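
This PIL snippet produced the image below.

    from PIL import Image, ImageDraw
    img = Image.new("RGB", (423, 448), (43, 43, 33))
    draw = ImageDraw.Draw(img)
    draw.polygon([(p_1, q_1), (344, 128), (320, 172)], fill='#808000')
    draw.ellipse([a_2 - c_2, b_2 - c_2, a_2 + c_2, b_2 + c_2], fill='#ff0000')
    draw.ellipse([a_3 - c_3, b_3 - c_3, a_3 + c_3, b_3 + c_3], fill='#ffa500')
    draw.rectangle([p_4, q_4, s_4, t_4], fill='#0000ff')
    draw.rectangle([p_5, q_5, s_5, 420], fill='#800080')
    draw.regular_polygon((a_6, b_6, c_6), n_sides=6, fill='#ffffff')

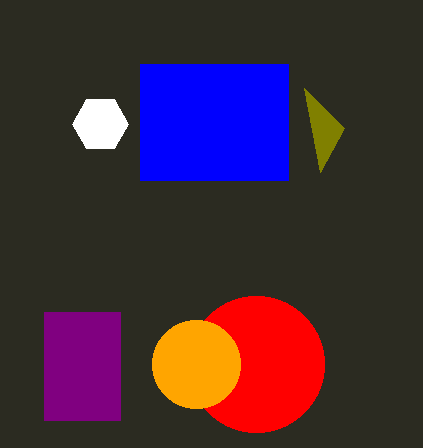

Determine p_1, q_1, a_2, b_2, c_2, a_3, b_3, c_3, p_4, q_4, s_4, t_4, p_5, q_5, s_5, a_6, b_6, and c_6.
p_1 = 304, q_1 = 88, a_2 = 256, b_2 = 364, c_2 = 68, a_3 = 196, b_3 = 364, c_3 = 44, p_4 = 140, q_4 = 64, s_4 = 288, t_4 = 180, p_5 = 44, q_5 = 312, s_5 = 120, a_6 = 100, b_6 = 124, c_6 = 28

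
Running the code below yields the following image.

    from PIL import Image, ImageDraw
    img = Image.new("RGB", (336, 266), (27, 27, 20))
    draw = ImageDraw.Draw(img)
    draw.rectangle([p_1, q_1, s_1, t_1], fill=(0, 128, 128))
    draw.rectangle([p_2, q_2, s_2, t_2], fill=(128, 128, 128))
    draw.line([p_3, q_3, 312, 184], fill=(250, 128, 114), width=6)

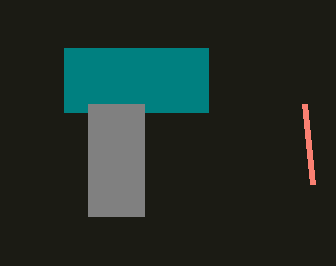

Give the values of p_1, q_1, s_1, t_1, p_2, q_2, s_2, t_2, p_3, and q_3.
p_1 = 64; q_1 = 48; s_1 = 208; t_1 = 112; p_2 = 88; q_2 = 104; s_2 = 144; t_2 = 216; p_3 = 304; q_3 = 104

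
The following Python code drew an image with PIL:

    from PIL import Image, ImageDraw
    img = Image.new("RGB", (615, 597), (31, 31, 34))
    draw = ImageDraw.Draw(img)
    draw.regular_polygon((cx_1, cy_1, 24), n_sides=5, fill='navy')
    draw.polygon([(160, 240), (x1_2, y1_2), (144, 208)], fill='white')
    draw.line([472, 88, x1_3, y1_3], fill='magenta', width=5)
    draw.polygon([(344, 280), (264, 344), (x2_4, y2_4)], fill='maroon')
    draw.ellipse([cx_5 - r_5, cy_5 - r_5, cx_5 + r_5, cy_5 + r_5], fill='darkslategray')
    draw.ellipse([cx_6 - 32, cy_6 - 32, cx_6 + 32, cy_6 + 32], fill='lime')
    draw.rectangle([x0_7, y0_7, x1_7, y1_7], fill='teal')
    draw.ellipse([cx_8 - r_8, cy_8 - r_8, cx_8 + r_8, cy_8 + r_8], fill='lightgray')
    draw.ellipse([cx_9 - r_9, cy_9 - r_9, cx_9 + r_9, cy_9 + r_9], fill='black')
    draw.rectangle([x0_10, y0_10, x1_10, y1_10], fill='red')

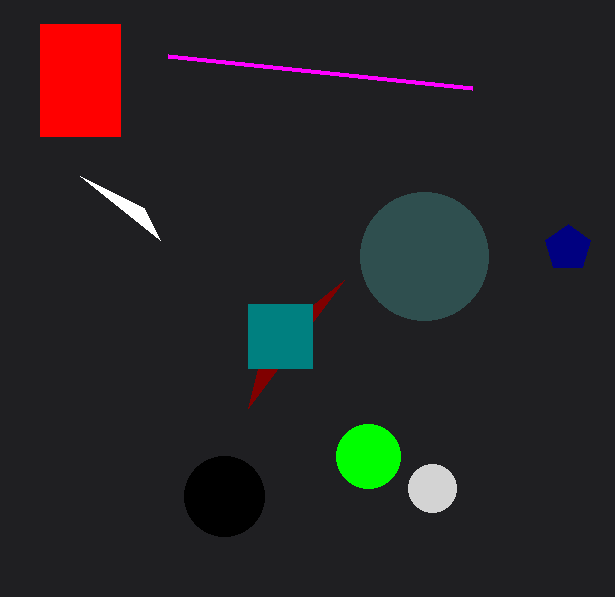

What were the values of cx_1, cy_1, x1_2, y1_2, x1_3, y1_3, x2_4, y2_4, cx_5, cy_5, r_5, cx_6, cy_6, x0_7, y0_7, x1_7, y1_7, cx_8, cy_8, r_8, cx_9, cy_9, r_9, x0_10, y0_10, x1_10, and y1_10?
cx_1 = 568; cy_1 = 248; x1_2 = 80; y1_2 = 176; x1_3 = 168; y1_3 = 56; x2_4 = 248; y2_4 = 408; cx_5 = 424; cy_5 = 256; r_5 = 64; cx_6 = 368; cy_6 = 456; x0_7 = 248; y0_7 = 304; x1_7 = 312; y1_7 = 368; cx_8 = 432; cy_8 = 488; r_8 = 24; cx_9 = 224; cy_9 = 496; r_9 = 40; x0_10 = 40; y0_10 = 24; x1_10 = 120; y1_10 = 136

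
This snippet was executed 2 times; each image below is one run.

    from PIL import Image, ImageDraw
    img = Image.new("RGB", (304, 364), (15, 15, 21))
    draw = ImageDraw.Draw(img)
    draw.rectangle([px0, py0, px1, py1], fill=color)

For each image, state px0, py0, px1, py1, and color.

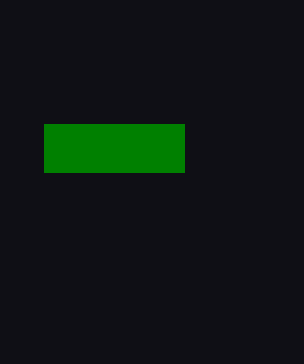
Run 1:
px0 = 44; py0 = 124; px1 = 184; py1 = 172; color = 'green'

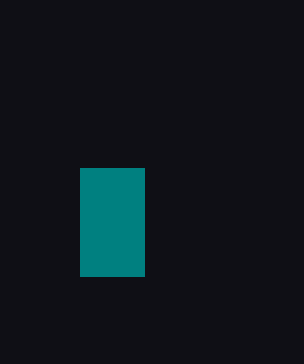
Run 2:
px0 = 80, py0 = 168, px1 = 144, py1 = 276, color = 'teal'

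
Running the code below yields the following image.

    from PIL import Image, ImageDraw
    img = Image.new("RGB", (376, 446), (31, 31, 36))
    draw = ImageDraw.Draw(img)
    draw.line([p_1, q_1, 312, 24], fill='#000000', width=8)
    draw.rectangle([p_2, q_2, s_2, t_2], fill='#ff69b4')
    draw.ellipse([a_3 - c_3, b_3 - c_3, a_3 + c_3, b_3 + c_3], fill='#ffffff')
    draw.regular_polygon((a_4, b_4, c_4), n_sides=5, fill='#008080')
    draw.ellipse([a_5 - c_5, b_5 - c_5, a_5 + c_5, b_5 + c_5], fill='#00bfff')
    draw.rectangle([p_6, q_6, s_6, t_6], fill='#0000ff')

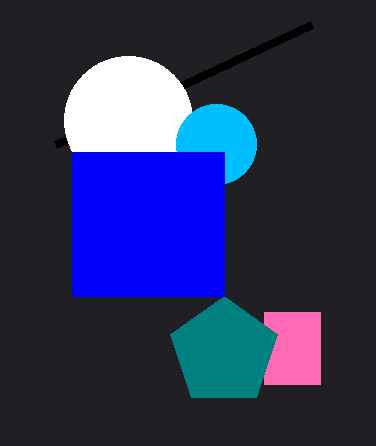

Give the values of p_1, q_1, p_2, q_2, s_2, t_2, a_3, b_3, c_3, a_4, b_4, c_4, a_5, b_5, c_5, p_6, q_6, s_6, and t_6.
p_1 = 56; q_1 = 144; p_2 = 264; q_2 = 312; s_2 = 320; t_2 = 384; a_3 = 128; b_3 = 120; c_3 = 64; a_4 = 224; b_4 = 352; c_4 = 56; a_5 = 216; b_5 = 144; c_5 = 40; p_6 = 72; q_6 = 152; s_6 = 224; t_6 = 296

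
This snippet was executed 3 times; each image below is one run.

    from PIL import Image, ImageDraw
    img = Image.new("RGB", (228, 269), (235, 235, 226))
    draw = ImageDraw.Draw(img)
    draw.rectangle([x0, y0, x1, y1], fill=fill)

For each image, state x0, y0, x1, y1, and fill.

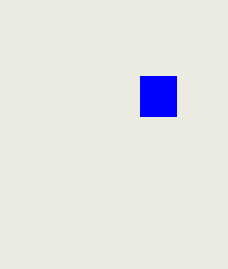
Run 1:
x0 = 140, y0 = 76, x1 = 176, y1 = 116, fill = 'blue'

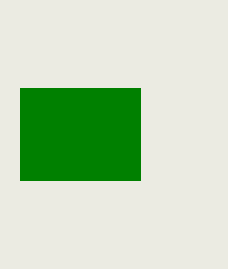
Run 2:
x0 = 20; y0 = 88; x1 = 140; y1 = 180; fill = 'green'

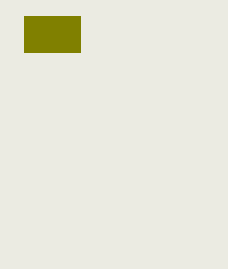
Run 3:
x0 = 24, y0 = 16, x1 = 80, y1 = 52, fill = 'olive'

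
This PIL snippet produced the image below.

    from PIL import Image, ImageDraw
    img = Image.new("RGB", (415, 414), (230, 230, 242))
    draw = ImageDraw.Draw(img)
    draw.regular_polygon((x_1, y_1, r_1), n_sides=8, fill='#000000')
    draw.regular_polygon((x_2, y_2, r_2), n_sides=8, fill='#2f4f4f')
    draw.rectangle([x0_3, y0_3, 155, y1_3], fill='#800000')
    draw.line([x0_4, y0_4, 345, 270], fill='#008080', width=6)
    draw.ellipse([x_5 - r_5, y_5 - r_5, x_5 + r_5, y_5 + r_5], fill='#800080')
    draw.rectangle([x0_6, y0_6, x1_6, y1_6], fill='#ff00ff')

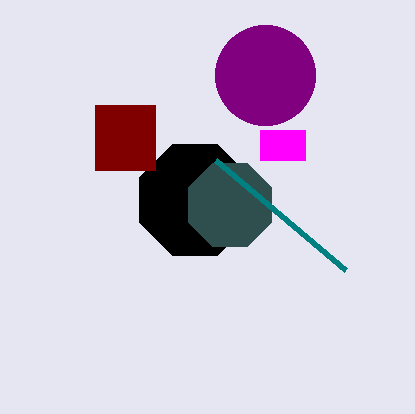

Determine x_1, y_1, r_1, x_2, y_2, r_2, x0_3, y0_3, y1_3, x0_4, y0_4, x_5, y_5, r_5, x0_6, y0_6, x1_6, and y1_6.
x_1 = 195, y_1 = 200, r_1 = 60, x_2 = 230, y_2 = 205, r_2 = 45, x0_3 = 95, y0_3 = 105, y1_3 = 170, x0_4 = 215, y0_4 = 160, x_5 = 265, y_5 = 75, r_5 = 50, x0_6 = 260, y0_6 = 130, x1_6 = 305, y1_6 = 160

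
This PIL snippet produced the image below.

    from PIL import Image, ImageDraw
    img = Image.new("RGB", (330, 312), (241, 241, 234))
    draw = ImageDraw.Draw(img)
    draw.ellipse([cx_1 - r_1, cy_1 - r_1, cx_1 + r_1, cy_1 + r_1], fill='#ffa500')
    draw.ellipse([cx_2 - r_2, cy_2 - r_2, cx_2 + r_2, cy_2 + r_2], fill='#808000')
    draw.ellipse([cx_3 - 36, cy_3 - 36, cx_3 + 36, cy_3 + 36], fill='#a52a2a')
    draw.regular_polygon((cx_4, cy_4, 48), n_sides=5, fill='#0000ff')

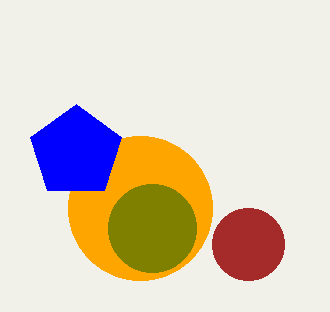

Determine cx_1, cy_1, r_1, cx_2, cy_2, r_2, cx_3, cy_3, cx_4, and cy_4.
cx_1 = 140; cy_1 = 208; r_1 = 72; cx_2 = 152; cy_2 = 228; r_2 = 44; cx_3 = 248; cy_3 = 244; cx_4 = 76; cy_4 = 152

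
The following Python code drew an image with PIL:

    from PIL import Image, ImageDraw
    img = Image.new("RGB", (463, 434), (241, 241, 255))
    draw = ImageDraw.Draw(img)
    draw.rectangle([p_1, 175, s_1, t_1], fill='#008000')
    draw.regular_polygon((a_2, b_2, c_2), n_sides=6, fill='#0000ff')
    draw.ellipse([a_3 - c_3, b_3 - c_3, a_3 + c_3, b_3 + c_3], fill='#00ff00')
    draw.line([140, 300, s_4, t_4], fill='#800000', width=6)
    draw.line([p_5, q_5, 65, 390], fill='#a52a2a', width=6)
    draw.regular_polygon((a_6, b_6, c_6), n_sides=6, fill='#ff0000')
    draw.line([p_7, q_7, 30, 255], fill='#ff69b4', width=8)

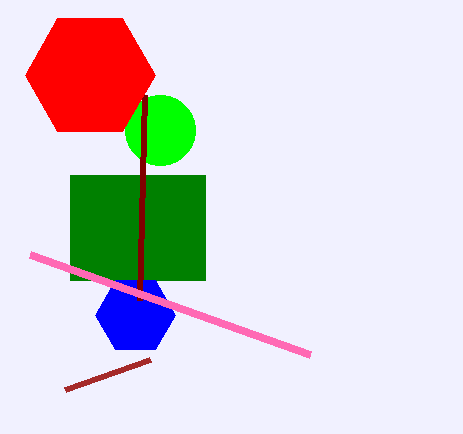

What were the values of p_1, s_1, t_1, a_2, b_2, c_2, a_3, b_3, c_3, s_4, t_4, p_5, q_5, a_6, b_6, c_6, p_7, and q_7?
p_1 = 70, s_1 = 205, t_1 = 280, a_2 = 135, b_2 = 315, c_2 = 40, a_3 = 160, b_3 = 130, c_3 = 35, s_4 = 145, t_4 = 95, p_5 = 150, q_5 = 360, a_6 = 90, b_6 = 75, c_6 = 65, p_7 = 310, q_7 = 355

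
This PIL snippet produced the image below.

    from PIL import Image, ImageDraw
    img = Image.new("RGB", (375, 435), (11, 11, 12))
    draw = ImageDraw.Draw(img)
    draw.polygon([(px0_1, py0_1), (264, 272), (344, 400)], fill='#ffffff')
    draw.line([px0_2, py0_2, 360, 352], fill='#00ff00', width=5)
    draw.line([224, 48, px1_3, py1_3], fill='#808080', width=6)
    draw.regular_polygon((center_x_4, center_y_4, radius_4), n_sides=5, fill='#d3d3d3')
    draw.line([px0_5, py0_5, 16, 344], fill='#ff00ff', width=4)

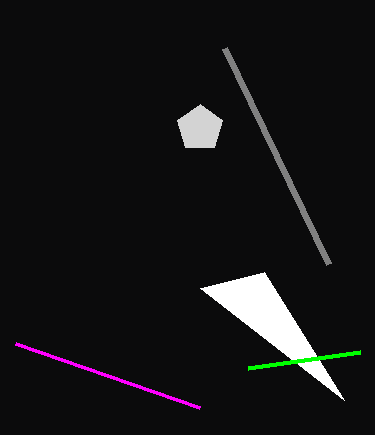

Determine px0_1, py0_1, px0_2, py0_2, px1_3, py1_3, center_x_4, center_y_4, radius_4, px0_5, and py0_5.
px0_1 = 200
py0_1 = 288
px0_2 = 248
py0_2 = 368
px1_3 = 328
py1_3 = 264
center_x_4 = 200
center_y_4 = 128
radius_4 = 24
px0_5 = 200
py0_5 = 408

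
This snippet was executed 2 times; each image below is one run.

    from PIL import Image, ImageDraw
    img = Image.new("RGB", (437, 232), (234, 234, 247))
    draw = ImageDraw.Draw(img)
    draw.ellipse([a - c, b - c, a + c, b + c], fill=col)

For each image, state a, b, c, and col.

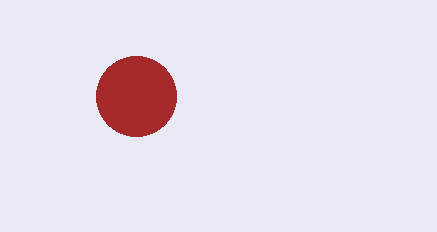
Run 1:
a = 136
b = 96
c = 40
col = 'brown'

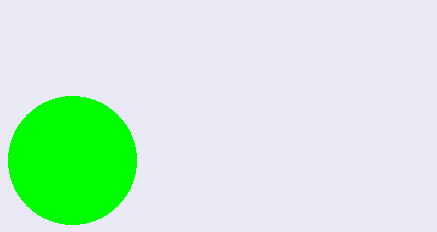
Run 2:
a = 72
b = 160
c = 64
col = 'lime'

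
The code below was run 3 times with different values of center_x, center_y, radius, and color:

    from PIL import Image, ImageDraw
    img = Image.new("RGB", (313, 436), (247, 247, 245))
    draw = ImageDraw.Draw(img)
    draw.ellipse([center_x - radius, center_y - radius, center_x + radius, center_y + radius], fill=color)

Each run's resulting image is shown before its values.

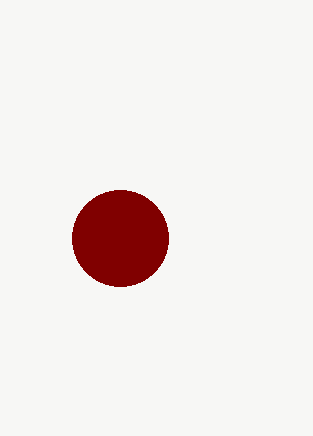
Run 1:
center_x = 120
center_y = 238
radius = 48
color = 'maroon'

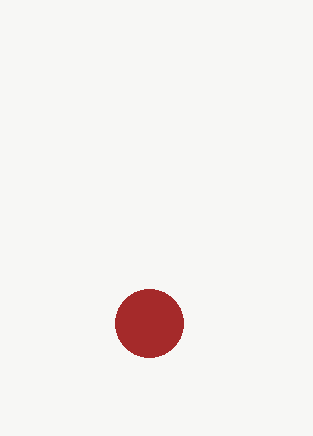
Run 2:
center_x = 149; center_y = 323; radius = 34; color = 'brown'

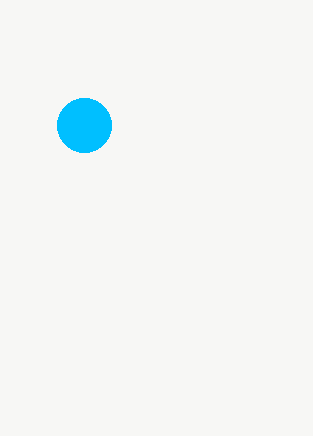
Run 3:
center_x = 84; center_y = 125; radius = 27; color = 'deepskyblue'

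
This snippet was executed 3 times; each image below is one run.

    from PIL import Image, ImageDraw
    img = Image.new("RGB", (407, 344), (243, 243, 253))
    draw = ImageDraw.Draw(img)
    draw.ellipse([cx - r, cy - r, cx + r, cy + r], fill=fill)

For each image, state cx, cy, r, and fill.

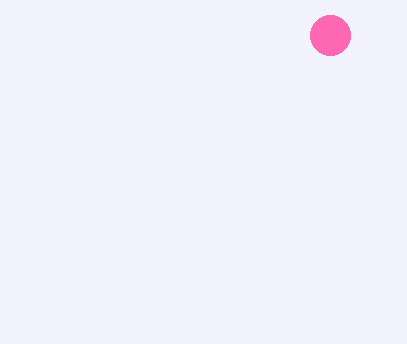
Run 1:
cx = 330
cy = 35
r = 20
fill = 'hotpink'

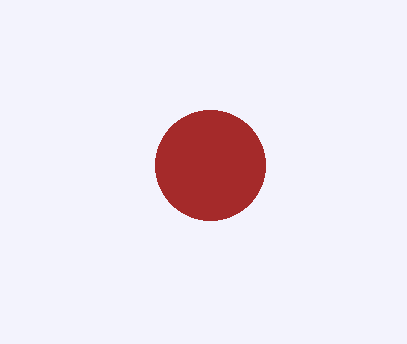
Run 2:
cx = 210; cy = 165; r = 55; fill = 'brown'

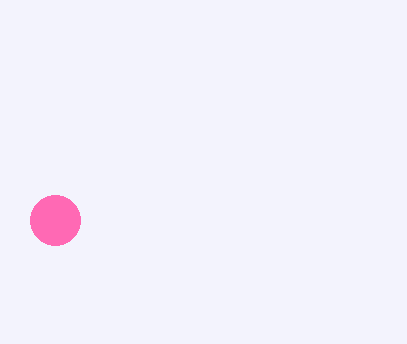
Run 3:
cx = 55, cy = 220, r = 25, fill = 'hotpink'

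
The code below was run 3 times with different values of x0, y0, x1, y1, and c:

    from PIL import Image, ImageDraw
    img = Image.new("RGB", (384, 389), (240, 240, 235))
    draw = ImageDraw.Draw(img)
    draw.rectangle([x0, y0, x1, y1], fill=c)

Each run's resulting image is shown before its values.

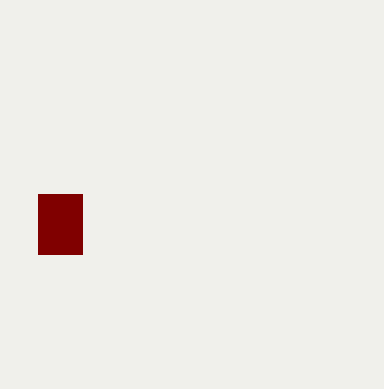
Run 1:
x0 = 38; y0 = 194; x1 = 82; y1 = 254; c = 'maroon'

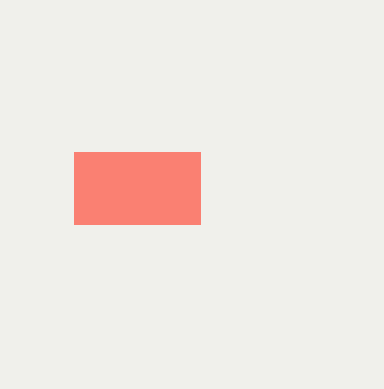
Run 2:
x0 = 74, y0 = 152, x1 = 200, y1 = 224, c = 'salmon'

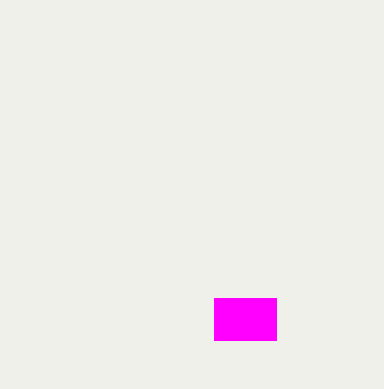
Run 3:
x0 = 214, y0 = 298, x1 = 276, y1 = 340, c = 'magenta'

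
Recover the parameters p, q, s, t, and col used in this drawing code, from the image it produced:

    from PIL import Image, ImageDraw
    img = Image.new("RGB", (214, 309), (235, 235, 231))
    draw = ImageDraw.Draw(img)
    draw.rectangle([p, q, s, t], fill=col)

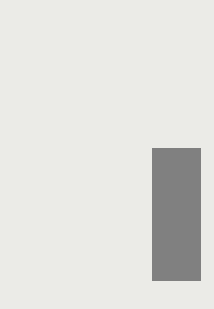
p = 152
q = 148
s = 200
t = 280
col = 'gray'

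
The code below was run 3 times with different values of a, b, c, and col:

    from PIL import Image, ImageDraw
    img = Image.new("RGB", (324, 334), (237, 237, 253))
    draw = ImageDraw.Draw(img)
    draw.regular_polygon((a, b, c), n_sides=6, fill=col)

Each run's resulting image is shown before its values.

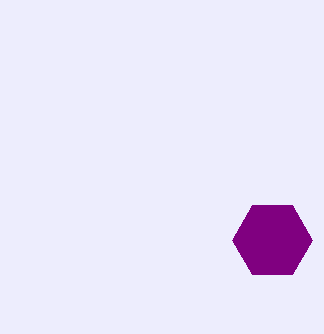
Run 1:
a = 272; b = 240; c = 40; col = 'purple'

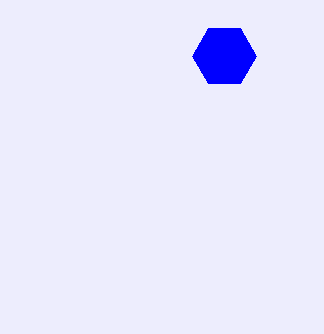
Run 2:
a = 224; b = 56; c = 32; col = 'blue'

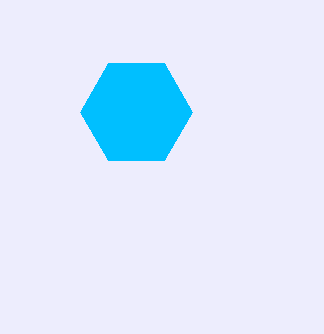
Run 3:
a = 136
b = 112
c = 56
col = 'deepskyblue'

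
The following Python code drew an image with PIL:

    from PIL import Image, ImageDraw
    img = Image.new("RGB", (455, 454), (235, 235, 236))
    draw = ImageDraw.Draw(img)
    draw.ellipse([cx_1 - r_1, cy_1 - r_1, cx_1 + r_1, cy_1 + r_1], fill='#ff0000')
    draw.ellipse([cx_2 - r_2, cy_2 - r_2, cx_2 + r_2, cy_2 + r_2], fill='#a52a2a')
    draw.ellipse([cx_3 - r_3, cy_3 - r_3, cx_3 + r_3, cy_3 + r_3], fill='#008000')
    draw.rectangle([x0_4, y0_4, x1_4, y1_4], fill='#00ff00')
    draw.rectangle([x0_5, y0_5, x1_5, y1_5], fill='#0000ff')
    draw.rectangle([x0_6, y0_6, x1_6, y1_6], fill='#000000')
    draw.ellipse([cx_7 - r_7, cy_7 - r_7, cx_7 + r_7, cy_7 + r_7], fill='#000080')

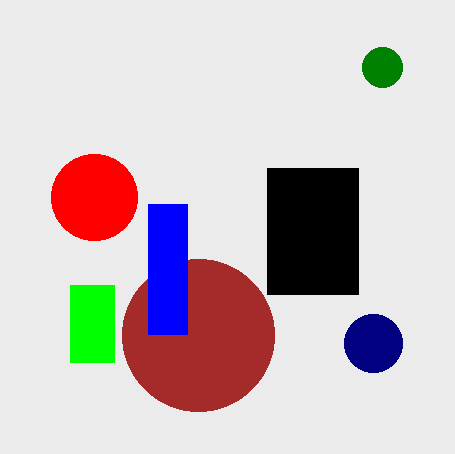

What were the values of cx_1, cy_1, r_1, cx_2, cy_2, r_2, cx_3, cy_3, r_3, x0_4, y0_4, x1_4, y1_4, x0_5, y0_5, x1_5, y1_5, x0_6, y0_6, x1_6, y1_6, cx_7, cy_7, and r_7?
cx_1 = 94
cy_1 = 197
r_1 = 43
cx_2 = 198
cy_2 = 335
r_2 = 76
cx_3 = 382
cy_3 = 67
r_3 = 20
x0_4 = 70
y0_4 = 285
x1_4 = 114
y1_4 = 362
x0_5 = 148
y0_5 = 204
x1_5 = 187
y1_5 = 334
x0_6 = 267
y0_6 = 168
x1_6 = 358
y1_6 = 294
cx_7 = 373
cy_7 = 343
r_7 = 29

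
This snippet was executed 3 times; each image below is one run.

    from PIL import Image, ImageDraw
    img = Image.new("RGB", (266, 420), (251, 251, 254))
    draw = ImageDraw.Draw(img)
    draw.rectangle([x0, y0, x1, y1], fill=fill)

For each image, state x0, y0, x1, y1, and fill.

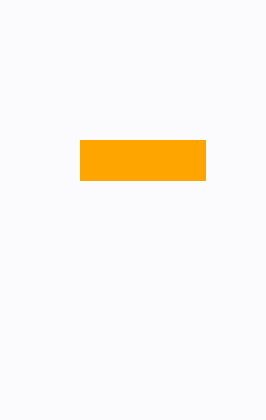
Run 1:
x0 = 80
y0 = 140
x1 = 205
y1 = 180
fill = 'orange'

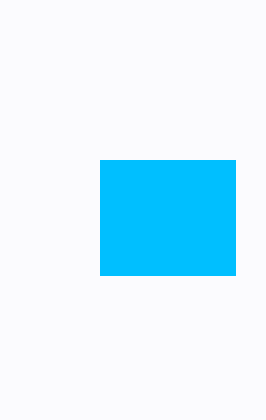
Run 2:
x0 = 100; y0 = 160; x1 = 235; y1 = 275; fill = 'deepskyblue'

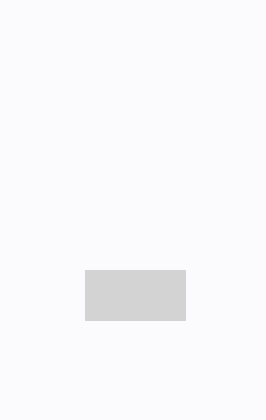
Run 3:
x0 = 85, y0 = 270, x1 = 185, y1 = 320, fill = 'lightgray'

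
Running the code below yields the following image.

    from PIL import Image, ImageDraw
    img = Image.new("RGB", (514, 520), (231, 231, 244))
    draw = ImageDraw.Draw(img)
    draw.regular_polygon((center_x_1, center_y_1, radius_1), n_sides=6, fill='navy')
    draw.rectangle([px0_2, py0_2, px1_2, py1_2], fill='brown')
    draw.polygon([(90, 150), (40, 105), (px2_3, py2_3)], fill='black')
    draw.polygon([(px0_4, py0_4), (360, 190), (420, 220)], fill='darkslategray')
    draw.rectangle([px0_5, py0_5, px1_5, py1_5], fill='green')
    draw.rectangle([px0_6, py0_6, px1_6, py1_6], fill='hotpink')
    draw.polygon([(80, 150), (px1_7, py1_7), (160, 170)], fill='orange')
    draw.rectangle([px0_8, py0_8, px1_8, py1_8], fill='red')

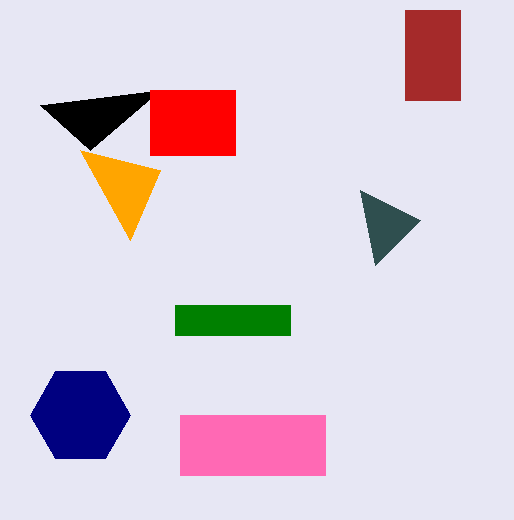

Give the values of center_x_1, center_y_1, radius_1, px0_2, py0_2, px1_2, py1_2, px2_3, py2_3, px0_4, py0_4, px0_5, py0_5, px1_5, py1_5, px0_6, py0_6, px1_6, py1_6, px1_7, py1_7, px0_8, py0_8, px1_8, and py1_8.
center_x_1 = 80; center_y_1 = 415; radius_1 = 50; px0_2 = 405; py0_2 = 10; px1_2 = 460; py1_2 = 100; px2_3 = 160; py2_3 = 90; px0_4 = 375; py0_4 = 265; px0_5 = 175; py0_5 = 305; px1_5 = 290; py1_5 = 335; px0_6 = 180; py0_6 = 415; px1_6 = 325; py1_6 = 475; px1_7 = 130; py1_7 = 240; px0_8 = 150; py0_8 = 90; px1_8 = 235; py1_8 = 155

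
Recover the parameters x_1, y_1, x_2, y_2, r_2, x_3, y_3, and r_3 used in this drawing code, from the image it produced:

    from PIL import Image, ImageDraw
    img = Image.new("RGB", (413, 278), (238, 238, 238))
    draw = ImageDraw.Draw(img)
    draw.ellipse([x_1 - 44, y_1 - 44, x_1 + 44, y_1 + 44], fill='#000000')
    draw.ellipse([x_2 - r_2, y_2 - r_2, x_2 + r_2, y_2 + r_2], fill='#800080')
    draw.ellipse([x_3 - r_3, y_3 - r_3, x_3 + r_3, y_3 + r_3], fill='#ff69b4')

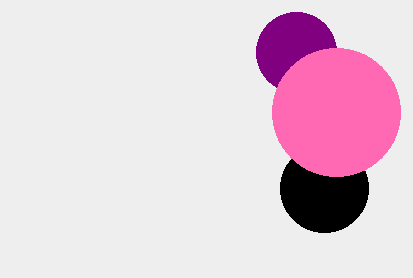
x_1 = 324
y_1 = 188
x_2 = 296
y_2 = 52
r_2 = 40
x_3 = 336
y_3 = 112
r_3 = 64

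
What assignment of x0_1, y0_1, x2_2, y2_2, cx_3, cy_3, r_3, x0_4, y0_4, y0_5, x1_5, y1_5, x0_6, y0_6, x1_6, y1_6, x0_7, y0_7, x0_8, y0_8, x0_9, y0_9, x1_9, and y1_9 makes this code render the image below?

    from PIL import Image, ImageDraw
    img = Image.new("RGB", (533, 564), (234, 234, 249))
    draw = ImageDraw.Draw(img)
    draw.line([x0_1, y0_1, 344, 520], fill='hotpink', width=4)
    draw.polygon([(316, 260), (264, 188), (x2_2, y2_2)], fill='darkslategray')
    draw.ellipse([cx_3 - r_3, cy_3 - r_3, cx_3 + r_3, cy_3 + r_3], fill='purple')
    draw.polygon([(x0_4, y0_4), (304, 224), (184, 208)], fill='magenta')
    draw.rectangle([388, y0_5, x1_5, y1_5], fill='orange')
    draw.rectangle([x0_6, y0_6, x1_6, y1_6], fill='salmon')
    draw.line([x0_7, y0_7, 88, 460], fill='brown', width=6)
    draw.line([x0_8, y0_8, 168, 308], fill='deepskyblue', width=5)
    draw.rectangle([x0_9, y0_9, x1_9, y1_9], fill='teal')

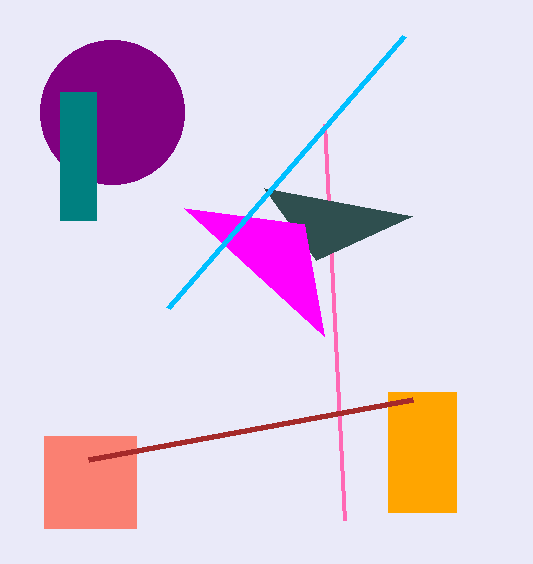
x0_1 = 324, y0_1 = 124, x2_2 = 412, y2_2 = 216, cx_3 = 112, cy_3 = 112, r_3 = 72, x0_4 = 324, y0_4 = 336, y0_5 = 392, x1_5 = 456, y1_5 = 512, x0_6 = 44, y0_6 = 436, x1_6 = 136, y1_6 = 528, x0_7 = 412, y0_7 = 400, x0_8 = 404, y0_8 = 36, x0_9 = 60, y0_9 = 92, x1_9 = 96, y1_9 = 220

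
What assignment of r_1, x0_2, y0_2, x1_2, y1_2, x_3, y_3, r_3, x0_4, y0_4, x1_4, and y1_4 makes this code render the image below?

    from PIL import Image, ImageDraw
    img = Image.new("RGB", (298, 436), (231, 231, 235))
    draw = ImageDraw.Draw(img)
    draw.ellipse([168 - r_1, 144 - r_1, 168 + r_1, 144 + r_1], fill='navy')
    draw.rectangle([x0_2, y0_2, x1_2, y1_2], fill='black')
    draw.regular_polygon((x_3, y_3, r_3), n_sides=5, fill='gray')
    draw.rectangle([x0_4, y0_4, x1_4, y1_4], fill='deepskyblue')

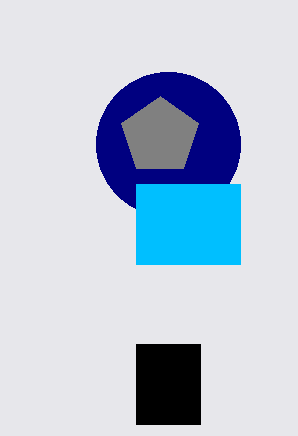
r_1 = 72
x0_2 = 136
y0_2 = 344
x1_2 = 200
y1_2 = 424
x_3 = 160
y_3 = 136
r_3 = 40
x0_4 = 136
y0_4 = 184
x1_4 = 240
y1_4 = 264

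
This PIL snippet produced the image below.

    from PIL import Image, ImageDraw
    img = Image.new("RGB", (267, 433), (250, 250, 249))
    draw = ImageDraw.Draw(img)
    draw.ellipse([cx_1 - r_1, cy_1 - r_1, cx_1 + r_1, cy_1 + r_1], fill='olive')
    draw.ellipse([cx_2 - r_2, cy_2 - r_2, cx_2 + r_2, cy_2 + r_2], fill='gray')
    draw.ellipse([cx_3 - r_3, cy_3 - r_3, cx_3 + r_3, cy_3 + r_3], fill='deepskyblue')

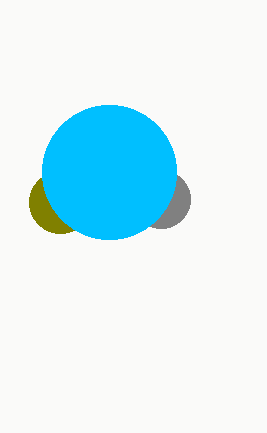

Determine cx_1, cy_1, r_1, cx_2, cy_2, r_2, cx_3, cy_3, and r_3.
cx_1 = 60; cy_1 = 202; r_1 = 31; cx_2 = 161; cy_2 = 199; r_2 = 29; cx_3 = 109; cy_3 = 172; r_3 = 67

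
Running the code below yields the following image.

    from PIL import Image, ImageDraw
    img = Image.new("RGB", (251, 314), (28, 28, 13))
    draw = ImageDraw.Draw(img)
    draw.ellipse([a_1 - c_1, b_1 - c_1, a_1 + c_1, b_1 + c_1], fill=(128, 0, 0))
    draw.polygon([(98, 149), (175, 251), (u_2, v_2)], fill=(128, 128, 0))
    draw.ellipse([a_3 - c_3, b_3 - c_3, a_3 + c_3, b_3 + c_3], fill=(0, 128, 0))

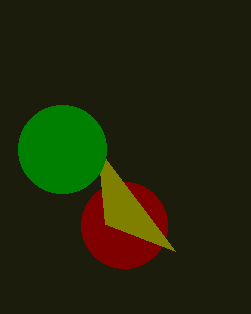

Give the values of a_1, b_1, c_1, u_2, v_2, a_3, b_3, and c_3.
a_1 = 124
b_1 = 225
c_1 = 43
u_2 = 105
v_2 = 224
a_3 = 62
b_3 = 149
c_3 = 44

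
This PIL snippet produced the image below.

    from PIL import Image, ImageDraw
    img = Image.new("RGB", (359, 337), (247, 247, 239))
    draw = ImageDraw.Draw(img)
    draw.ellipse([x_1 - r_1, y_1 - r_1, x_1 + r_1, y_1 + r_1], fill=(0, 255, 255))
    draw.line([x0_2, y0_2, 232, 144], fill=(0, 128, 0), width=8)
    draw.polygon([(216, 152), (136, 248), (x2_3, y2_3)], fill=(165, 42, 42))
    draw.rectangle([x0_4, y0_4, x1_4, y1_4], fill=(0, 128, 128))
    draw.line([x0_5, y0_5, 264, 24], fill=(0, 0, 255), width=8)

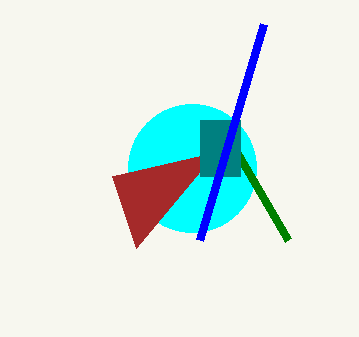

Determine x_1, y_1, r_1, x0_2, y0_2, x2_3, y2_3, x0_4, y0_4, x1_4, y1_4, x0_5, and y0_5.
x_1 = 192
y_1 = 168
r_1 = 64
x0_2 = 288
y0_2 = 240
x2_3 = 112
y2_3 = 176
x0_4 = 200
y0_4 = 120
x1_4 = 240
y1_4 = 176
x0_5 = 200
y0_5 = 240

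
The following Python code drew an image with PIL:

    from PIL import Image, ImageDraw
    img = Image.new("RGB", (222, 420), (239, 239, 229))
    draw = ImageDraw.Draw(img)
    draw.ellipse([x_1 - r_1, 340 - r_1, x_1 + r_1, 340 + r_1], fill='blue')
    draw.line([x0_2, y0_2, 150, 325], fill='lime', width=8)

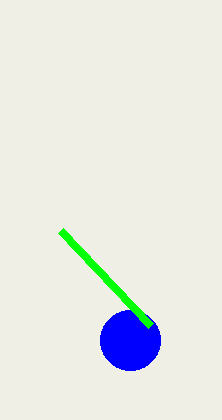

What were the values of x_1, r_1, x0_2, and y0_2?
x_1 = 130; r_1 = 30; x0_2 = 60; y0_2 = 230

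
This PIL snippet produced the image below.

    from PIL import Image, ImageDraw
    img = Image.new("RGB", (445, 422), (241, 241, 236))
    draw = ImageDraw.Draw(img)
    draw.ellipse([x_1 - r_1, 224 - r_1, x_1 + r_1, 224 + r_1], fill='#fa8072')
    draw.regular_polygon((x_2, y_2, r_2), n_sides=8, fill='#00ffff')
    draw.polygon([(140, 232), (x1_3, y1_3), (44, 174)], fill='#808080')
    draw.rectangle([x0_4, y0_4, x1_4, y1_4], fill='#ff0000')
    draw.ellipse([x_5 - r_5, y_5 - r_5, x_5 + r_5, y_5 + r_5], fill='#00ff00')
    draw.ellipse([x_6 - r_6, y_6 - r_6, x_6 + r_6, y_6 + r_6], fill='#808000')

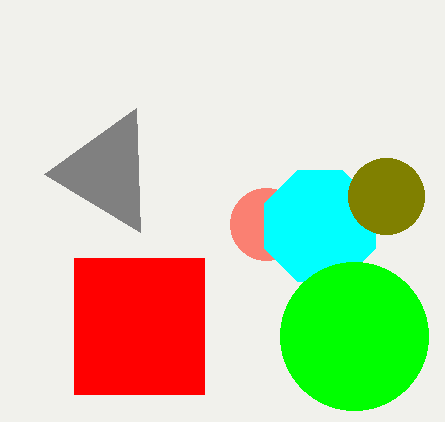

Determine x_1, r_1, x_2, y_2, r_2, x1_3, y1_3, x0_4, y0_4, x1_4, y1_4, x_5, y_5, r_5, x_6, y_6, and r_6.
x_1 = 266
r_1 = 36
x_2 = 320
y_2 = 226
r_2 = 60
x1_3 = 136
y1_3 = 108
x0_4 = 74
y0_4 = 258
x1_4 = 204
y1_4 = 394
x_5 = 354
y_5 = 336
r_5 = 74
x_6 = 386
y_6 = 196
r_6 = 38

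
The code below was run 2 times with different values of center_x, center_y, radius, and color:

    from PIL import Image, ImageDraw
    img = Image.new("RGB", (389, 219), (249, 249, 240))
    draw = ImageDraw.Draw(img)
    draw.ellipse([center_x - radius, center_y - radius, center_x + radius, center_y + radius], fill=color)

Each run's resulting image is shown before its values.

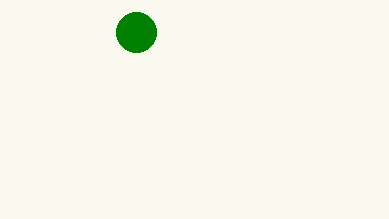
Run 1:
center_x = 136
center_y = 32
radius = 20
color = 'green'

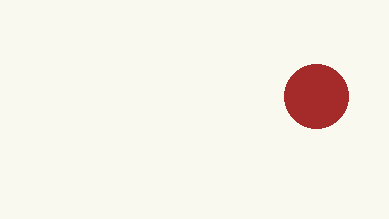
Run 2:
center_x = 316
center_y = 96
radius = 32
color = 'brown'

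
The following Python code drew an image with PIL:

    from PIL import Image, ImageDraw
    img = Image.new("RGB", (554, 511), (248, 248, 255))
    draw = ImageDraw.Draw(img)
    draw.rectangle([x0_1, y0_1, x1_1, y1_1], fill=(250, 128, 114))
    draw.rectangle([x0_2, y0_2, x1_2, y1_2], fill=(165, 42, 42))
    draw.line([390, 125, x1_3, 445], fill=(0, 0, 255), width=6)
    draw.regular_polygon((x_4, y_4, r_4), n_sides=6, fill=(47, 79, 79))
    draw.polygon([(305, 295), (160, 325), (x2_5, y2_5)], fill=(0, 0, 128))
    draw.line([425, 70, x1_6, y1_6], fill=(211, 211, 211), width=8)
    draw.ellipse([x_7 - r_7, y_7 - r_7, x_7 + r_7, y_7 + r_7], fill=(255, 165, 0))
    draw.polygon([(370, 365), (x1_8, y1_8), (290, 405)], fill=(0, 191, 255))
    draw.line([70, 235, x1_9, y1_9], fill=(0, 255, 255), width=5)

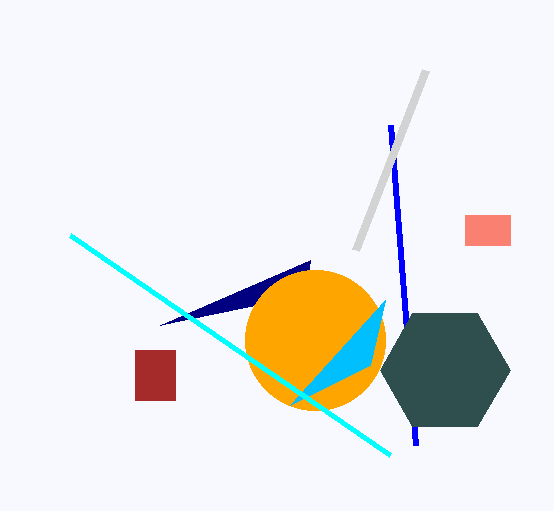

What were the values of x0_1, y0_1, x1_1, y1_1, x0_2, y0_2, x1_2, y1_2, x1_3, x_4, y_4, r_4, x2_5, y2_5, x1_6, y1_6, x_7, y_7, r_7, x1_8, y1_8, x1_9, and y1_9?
x0_1 = 465, y0_1 = 215, x1_1 = 510, y1_1 = 245, x0_2 = 135, y0_2 = 350, x1_2 = 175, y1_2 = 400, x1_3 = 415, x_4 = 445, y_4 = 370, r_4 = 65, x2_5 = 310, y2_5 = 260, x1_6 = 355, y1_6 = 250, x_7 = 315, y_7 = 340, r_7 = 70, x1_8 = 385, y1_8 = 300, x1_9 = 390, y1_9 = 455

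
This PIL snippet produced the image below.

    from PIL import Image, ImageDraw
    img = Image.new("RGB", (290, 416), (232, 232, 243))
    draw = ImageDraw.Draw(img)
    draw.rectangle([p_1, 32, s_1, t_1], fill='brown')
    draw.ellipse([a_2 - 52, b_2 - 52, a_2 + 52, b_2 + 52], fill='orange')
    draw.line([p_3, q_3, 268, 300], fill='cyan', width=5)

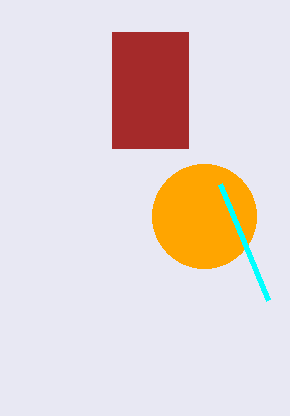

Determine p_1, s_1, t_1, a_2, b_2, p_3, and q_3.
p_1 = 112
s_1 = 188
t_1 = 148
a_2 = 204
b_2 = 216
p_3 = 220
q_3 = 184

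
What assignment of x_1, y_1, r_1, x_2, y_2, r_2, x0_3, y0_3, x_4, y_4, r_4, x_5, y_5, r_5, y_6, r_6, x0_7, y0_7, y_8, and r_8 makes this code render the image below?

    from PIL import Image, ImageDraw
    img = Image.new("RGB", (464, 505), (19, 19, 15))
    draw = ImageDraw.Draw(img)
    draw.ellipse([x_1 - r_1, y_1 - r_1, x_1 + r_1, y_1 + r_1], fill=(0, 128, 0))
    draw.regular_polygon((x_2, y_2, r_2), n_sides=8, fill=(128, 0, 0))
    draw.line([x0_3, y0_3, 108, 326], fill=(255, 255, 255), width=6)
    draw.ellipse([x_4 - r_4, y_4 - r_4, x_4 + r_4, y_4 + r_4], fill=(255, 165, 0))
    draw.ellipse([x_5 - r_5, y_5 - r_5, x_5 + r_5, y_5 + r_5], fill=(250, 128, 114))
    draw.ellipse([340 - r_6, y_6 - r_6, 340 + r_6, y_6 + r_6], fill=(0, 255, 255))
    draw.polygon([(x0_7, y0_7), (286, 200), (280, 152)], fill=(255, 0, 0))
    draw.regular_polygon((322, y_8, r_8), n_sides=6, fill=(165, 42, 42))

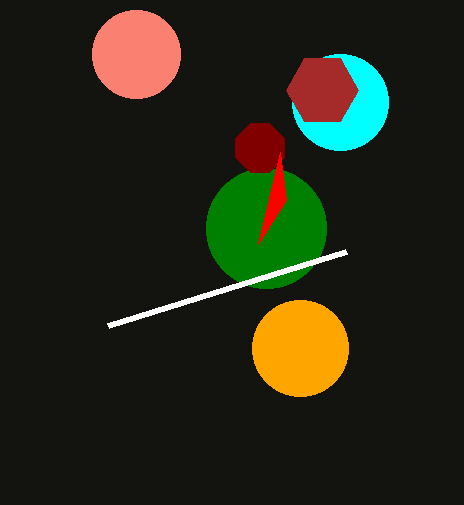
x_1 = 266; y_1 = 228; r_1 = 60; x_2 = 260; y_2 = 148; r_2 = 26; x0_3 = 346; y0_3 = 252; x_4 = 300; y_4 = 348; r_4 = 48; x_5 = 136; y_5 = 54; r_5 = 44; y_6 = 102; r_6 = 48; x0_7 = 258; y0_7 = 244; y_8 = 90; r_8 = 36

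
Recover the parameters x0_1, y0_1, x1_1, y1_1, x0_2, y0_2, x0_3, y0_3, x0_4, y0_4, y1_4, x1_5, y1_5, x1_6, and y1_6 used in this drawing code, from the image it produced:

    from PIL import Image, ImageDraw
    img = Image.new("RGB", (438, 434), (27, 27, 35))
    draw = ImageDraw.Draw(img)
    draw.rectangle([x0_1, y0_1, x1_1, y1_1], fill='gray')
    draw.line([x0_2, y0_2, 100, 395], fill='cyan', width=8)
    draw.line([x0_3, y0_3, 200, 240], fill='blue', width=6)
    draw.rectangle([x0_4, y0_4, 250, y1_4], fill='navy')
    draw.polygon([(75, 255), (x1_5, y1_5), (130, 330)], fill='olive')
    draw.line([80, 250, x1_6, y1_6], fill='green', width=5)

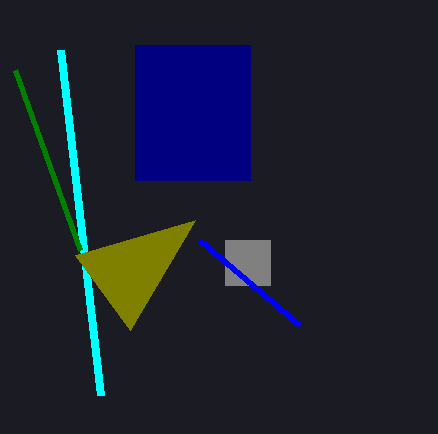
x0_1 = 225; y0_1 = 240; x1_1 = 270; y1_1 = 285; x0_2 = 60; y0_2 = 50; x0_3 = 300; y0_3 = 325; x0_4 = 135; y0_4 = 45; y1_4 = 180; x1_5 = 195; y1_5 = 220; x1_6 = 15; y1_6 = 70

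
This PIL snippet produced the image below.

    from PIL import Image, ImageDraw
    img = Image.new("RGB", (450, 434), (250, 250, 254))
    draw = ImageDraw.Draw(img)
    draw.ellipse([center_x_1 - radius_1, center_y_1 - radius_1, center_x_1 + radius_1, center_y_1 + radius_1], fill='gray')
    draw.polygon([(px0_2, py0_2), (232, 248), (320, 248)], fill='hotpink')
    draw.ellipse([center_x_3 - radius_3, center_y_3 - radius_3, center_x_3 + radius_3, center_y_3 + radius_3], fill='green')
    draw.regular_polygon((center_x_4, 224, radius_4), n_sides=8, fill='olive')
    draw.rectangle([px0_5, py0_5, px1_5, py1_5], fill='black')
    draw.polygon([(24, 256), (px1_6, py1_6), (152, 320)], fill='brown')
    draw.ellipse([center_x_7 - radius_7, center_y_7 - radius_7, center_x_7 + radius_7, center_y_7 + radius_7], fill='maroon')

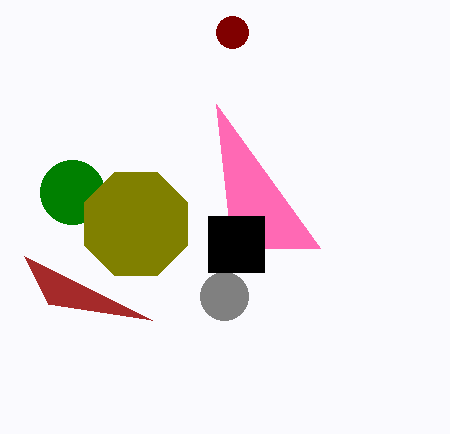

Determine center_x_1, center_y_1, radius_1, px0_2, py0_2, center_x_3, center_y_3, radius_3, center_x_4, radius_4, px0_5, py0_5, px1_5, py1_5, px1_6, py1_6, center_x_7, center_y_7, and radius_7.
center_x_1 = 224; center_y_1 = 296; radius_1 = 24; px0_2 = 216; py0_2 = 104; center_x_3 = 72; center_y_3 = 192; radius_3 = 32; center_x_4 = 136; radius_4 = 56; px0_5 = 208; py0_5 = 216; px1_5 = 264; py1_5 = 272; px1_6 = 48; py1_6 = 304; center_x_7 = 232; center_y_7 = 32; radius_7 = 16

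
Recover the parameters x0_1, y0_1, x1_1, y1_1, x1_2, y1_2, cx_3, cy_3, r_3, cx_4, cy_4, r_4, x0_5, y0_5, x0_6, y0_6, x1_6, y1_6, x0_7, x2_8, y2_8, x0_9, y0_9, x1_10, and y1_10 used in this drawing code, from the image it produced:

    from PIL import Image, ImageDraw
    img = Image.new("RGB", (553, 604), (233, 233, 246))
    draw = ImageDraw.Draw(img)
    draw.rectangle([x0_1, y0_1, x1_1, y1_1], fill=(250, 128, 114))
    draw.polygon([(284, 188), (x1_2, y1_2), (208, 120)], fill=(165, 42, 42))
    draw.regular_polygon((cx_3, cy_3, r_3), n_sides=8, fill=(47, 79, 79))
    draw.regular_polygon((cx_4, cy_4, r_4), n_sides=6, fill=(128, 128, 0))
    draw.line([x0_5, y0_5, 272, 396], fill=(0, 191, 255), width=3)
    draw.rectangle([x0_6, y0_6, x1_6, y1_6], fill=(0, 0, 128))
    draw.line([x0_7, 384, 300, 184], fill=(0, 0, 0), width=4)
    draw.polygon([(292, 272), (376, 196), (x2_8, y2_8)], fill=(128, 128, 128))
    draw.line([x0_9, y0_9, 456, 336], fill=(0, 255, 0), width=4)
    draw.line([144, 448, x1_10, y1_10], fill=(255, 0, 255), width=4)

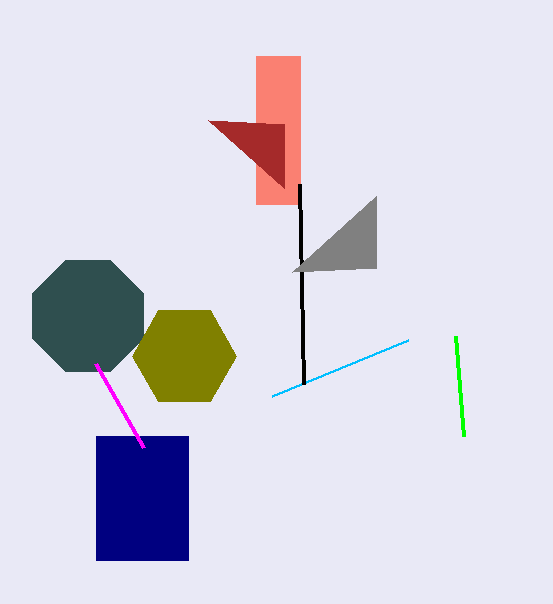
x0_1 = 256; y0_1 = 56; x1_1 = 300; y1_1 = 204; x1_2 = 284; y1_2 = 124; cx_3 = 88; cy_3 = 316; r_3 = 60; cx_4 = 184; cy_4 = 356; r_4 = 52; x0_5 = 408; y0_5 = 340; x0_6 = 96; y0_6 = 436; x1_6 = 188; y1_6 = 560; x0_7 = 304; x2_8 = 376; y2_8 = 268; x0_9 = 464; y0_9 = 436; x1_10 = 96; y1_10 = 364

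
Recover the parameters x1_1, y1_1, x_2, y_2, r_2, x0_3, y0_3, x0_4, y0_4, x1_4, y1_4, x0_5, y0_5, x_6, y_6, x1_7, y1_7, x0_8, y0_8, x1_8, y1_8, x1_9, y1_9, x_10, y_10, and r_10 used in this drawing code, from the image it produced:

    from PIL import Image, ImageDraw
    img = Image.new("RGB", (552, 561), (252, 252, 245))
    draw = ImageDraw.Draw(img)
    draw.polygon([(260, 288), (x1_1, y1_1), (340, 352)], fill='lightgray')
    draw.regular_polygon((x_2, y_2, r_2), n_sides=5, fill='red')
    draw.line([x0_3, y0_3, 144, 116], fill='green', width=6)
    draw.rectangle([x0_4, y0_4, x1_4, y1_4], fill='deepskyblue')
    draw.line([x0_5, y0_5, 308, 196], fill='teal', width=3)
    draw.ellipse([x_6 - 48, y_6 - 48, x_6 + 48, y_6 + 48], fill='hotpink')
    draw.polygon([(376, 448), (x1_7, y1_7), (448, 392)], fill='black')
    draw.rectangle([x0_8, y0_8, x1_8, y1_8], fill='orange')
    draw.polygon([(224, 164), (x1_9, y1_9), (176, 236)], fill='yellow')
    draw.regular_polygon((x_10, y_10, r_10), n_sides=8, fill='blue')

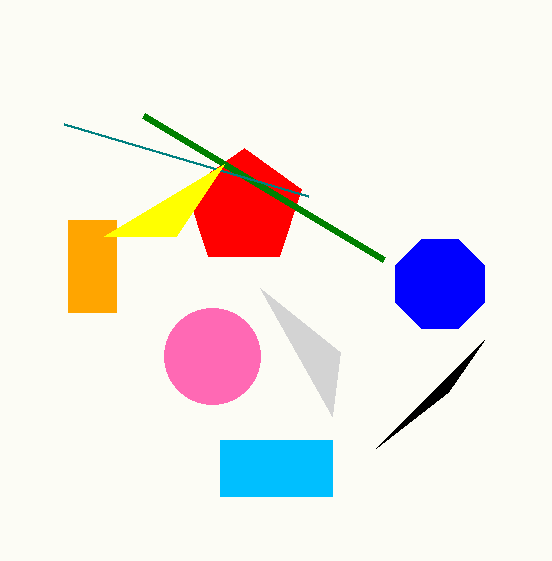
x1_1 = 332, y1_1 = 416, x_2 = 244, y_2 = 208, r_2 = 60, x0_3 = 384, y0_3 = 260, x0_4 = 220, y0_4 = 440, x1_4 = 332, y1_4 = 496, x0_5 = 64, y0_5 = 124, x_6 = 212, y_6 = 356, x1_7 = 484, y1_7 = 340, x0_8 = 68, y0_8 = 220, x1_8 = 116, y1_8 = 312, x1_9 = 104, y1_9 = 236, x_10 = 440, y_10 = 284, r_10 = 48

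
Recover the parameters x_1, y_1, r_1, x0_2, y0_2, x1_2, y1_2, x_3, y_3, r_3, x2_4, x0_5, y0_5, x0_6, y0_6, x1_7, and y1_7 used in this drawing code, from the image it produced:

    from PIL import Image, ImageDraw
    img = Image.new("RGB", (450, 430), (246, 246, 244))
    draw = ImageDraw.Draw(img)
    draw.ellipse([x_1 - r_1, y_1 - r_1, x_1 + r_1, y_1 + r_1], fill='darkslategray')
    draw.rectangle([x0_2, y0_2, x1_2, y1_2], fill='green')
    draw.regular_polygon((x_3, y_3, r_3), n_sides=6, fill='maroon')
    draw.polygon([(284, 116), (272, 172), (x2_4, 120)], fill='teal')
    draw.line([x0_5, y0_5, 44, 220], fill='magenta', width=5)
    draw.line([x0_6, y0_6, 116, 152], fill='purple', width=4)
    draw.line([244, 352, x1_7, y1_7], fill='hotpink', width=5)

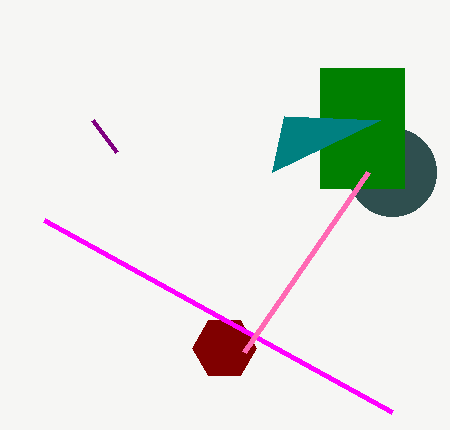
x_1 = 392, y_1 = 172, r_1 = 44, x0_2 = 320, y0_2 = 68, x1_2 = 404, y1_2 = 188, x_3 = 224, y_3 = 348, r_3 = 32, x2_4 = 380, x0_5 = 392, y0_5 = 412, x0_6 = 92, y0_6 = 120, x1_7 = 368, y1_7 = 172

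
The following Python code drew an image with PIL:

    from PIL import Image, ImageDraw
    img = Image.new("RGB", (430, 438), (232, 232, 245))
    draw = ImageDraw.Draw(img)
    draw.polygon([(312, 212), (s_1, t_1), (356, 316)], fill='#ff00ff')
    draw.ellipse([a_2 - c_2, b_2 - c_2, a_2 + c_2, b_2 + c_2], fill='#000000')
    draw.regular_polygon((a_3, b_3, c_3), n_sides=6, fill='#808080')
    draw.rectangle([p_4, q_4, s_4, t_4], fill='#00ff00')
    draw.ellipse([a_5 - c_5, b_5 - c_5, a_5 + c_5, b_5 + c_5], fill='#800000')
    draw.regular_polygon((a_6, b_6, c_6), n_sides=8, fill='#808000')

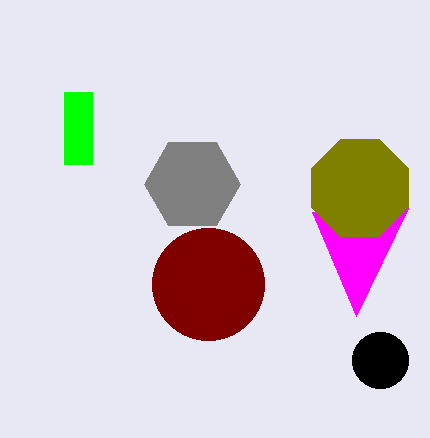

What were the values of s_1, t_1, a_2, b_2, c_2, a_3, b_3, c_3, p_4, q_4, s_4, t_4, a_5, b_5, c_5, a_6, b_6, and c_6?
s_1 = 408, t_1 = 208, a_2 = 380, b_2 = 360, c_2 = 28, a_3 = 192, b_3 = 184, c_3 = 48, p_4 = 64, q_4 = 92, s_4 = 92, t_4 = 164, a_5 = 208, b_5 = 284, c_5 = 56, a_6 = 360, b_6 = 188, c_6 = 52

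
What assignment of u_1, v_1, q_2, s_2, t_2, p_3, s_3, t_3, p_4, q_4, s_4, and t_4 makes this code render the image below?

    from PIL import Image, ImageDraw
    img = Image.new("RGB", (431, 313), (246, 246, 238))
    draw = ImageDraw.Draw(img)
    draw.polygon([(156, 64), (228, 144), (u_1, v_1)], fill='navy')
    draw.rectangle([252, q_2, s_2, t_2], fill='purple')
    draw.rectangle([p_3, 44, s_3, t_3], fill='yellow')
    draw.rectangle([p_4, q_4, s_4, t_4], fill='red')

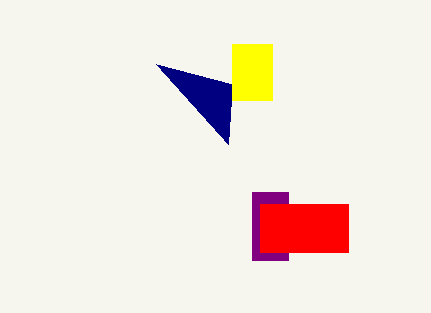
u_1 = 232
v_1 = 84
q_2 = 192
s_2 = 288
t_2 = 260
p_3 = 232
s_3 = 272
t_3 = 100
p_4 = 260
q_4 = 204
s_4 = 348
t_4 = 252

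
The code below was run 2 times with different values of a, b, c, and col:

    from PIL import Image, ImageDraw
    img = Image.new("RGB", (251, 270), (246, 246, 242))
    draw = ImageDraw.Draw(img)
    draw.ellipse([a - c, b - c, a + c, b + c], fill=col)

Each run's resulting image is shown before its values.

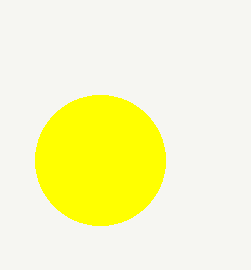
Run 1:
a = 100; b = 160; c = 65; col = 'yellow'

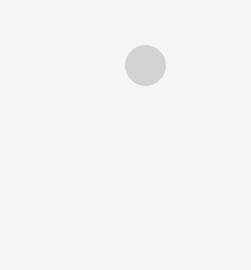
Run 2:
a = 145
b = 65
c = 20
col = 'lightgray'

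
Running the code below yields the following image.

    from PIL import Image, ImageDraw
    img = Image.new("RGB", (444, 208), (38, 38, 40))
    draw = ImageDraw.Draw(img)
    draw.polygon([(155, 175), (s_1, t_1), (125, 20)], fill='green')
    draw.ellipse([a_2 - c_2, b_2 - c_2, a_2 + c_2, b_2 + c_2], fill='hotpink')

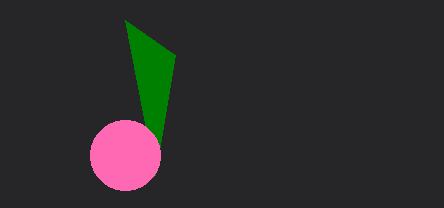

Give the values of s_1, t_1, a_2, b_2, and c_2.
s_1 = 175, t_1 = 55, a_2 = 125, b_2 = 155, c_2 = 35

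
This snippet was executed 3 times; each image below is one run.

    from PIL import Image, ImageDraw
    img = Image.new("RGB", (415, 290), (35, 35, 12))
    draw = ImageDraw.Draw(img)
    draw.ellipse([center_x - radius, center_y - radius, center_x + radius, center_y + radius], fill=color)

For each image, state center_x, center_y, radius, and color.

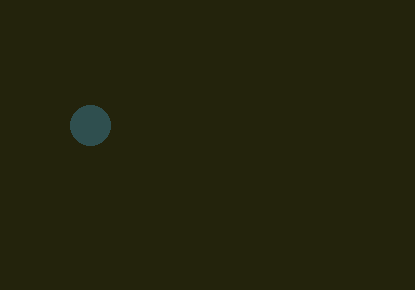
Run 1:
center_x = 90; center_y = 125; radius = 20; color = 'darkslategray'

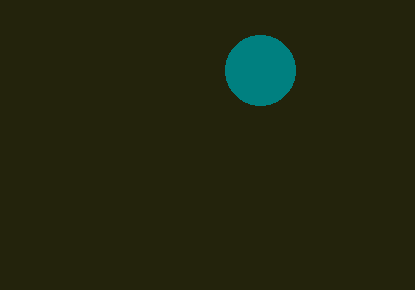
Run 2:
center_x = 260
center_y = 70
radius = 35
color = 'teal'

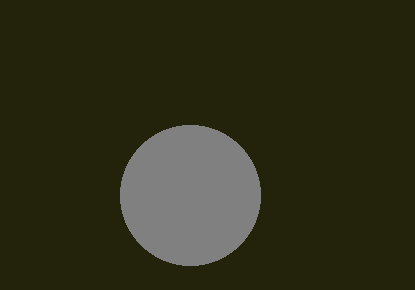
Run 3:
center_x = 190
center_y = 195
radius = 70
color = 'gray'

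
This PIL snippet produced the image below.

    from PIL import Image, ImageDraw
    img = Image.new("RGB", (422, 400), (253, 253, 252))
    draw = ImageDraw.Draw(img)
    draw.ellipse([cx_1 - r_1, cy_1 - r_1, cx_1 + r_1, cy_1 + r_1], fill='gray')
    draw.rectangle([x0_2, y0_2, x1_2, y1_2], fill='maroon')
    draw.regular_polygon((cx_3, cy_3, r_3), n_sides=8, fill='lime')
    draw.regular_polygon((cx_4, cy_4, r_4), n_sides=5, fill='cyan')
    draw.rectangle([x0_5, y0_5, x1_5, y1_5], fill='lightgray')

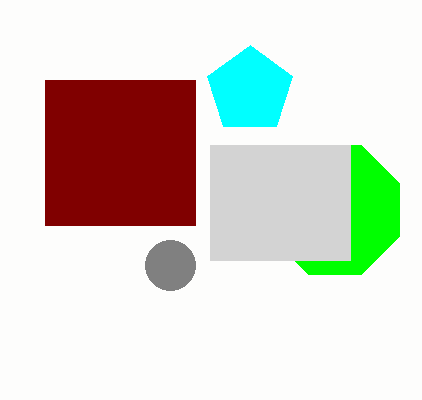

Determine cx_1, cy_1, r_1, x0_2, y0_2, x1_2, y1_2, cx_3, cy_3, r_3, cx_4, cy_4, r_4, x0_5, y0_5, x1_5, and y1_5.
cx_1 = 170
cy_1 = 265
r_1 = 25
x0_2 = 45
y0_2 = 80
x1_2 = 195
y1_2 = 225
cx_3 = 335
cy_3 = 210
r_3 = 70
cx_4 = 250
cy_4 = 90
r_4 = 45
x0_5 = 210
y0_5 = 145
x1_5 = 350
y1_5 = 260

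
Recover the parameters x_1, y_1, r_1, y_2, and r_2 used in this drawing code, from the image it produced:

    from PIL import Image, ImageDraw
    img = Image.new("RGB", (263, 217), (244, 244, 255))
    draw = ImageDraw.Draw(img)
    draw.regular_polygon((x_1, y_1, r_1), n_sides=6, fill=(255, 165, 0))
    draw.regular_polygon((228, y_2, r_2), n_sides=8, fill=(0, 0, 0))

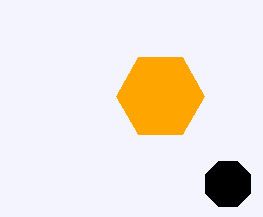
x_1 = 160, y_1 = 96, r_1 = 44, y_2 = 184, r_2 = 24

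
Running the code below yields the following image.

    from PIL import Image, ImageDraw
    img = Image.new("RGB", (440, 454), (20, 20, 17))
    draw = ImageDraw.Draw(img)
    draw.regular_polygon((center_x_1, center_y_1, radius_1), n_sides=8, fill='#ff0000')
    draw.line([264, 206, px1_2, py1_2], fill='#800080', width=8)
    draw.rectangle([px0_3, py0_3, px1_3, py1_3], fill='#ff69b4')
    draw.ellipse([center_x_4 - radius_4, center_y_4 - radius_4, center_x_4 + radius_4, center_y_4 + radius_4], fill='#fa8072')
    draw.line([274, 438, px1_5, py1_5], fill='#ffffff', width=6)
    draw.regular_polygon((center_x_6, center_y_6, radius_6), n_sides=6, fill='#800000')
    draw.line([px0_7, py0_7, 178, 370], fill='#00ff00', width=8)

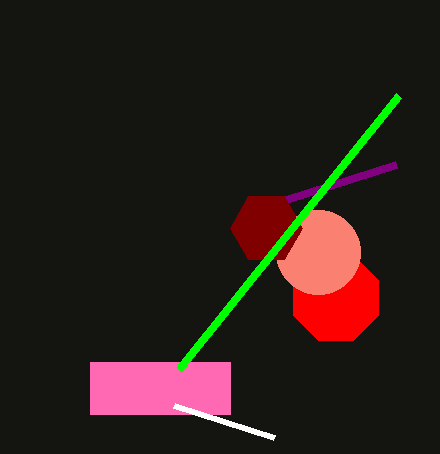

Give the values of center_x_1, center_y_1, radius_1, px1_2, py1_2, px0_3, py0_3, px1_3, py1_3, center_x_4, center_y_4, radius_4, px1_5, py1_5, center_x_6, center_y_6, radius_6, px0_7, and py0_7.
center_x_1 = 336; center_y_1 = 298; radius_1 = 46; px1_2 = 396; py1_2 = 164; px0_3 = 90; py0_3 = 362; px1_3 = 230; py1_3 = 414; center_x_4 = 318; center_y_4 = 252; radius_4 = 42; px1_5 = 174; py1_5 = 406; center_x_6 = 266; center_y_6 = 228; radius_6 = 36; px0_7 = 398; py0_7 = 96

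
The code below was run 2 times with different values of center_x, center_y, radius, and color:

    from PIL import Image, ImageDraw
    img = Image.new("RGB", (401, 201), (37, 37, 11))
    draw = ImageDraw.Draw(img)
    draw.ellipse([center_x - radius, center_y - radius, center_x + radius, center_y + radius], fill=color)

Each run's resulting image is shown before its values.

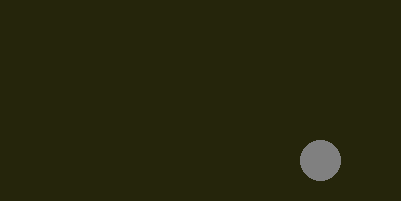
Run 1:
center_x = 320, center_y = 160, radius = 20, color = 'gray'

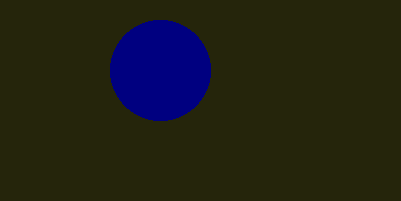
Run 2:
center_x = 160; center_y = 70; radius = 50; color = 'navy'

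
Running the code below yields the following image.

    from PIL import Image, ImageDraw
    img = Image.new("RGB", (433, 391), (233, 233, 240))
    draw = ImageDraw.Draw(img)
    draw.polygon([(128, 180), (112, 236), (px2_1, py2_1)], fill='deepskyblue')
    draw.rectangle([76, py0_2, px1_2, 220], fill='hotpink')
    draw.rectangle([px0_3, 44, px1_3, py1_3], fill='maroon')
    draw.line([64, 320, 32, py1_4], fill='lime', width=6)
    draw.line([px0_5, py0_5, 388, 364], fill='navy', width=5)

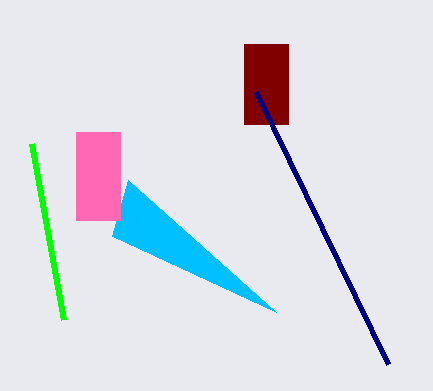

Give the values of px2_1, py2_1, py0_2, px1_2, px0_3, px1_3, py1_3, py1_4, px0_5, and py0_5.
px2_1 = 276
py2_1 = 312
py0_2 = 132
px1_2 = 120
px0_3 = 244
px1_3 = 288
py1_3 = 124
py1_4 = 144
px0_5 = 256
py0_5 = 92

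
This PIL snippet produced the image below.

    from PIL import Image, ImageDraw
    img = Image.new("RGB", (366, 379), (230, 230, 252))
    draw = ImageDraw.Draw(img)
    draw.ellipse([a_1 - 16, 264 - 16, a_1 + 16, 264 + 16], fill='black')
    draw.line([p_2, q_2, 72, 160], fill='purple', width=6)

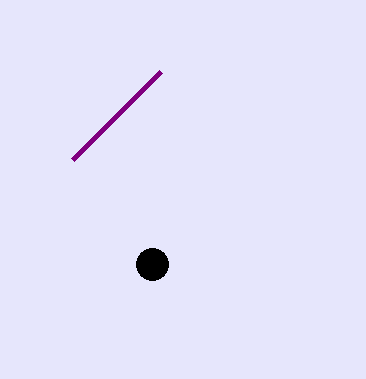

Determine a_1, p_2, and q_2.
a_1 = 152; p_2 = 160; q_2 = 72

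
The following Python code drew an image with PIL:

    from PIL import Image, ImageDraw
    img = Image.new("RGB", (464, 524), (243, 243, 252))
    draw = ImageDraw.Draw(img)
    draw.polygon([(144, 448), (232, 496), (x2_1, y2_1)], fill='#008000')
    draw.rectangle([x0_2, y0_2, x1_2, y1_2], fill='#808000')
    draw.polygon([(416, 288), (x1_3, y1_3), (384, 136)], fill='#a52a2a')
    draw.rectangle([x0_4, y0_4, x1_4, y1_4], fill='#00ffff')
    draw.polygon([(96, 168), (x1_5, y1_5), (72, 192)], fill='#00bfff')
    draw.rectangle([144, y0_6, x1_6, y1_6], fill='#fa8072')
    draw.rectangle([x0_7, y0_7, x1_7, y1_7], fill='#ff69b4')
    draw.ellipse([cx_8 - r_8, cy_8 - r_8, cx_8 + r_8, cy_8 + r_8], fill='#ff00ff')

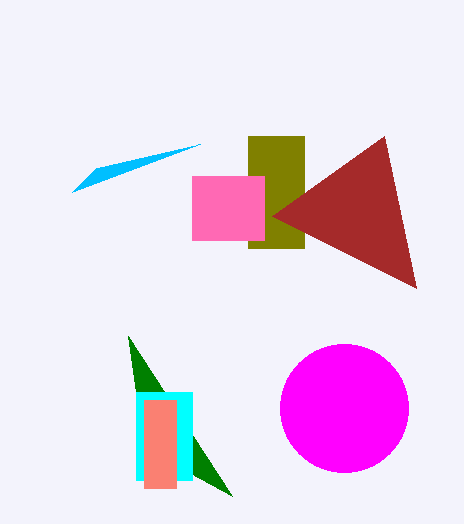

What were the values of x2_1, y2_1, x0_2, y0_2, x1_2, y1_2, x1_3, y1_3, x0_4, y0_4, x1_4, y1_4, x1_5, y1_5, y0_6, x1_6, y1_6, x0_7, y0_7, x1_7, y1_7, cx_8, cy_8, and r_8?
x2_1 = 128
y2_1 = 336
x0_2 = 248
y0_2 = 136
x1_2 = 304
y1_2 = 248
x1_3 = 272
y1_3 = 216
x0_4 = 136
y0_4 = 392
x1_4 = 192
y1_4 = 480
x1_5 = 200
y1_5 = 144
y0_6 = 400
x1_6 = 176
y1_6 = 488
x0_7 = 192
y0_7 = 176
x1_7 = 264
y1_7 = 240
cx_8 = 344
cy_8 = 408
r_8 = 64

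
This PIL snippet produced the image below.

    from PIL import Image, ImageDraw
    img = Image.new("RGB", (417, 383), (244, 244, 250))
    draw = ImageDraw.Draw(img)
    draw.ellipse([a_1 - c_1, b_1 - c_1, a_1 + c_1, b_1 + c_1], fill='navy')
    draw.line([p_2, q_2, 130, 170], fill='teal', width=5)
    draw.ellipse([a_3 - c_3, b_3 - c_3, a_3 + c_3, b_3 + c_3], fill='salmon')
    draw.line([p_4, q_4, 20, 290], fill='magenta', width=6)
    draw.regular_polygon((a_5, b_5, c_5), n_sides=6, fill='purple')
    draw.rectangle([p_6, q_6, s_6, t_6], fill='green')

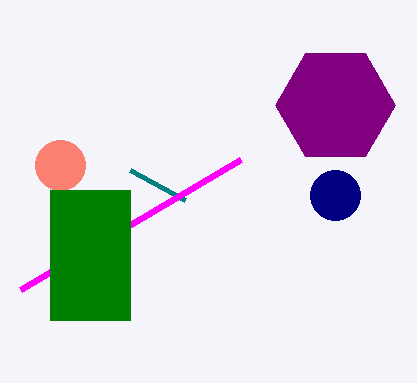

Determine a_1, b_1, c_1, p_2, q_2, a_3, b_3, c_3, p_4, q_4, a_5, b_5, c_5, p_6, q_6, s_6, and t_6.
a_1 = 335, b_1 = 195, c_1 = 25, p_2 = 185, q_2 = 200, a_3 = 60, b_3 = 165, c_3 = 25, p_4 = 240, q_4 = 160, a_5 = 335, b_5 = 105, c_5 = 60, p_6 = 50, q_6 = 190, s_6 = 130, t_6 = 320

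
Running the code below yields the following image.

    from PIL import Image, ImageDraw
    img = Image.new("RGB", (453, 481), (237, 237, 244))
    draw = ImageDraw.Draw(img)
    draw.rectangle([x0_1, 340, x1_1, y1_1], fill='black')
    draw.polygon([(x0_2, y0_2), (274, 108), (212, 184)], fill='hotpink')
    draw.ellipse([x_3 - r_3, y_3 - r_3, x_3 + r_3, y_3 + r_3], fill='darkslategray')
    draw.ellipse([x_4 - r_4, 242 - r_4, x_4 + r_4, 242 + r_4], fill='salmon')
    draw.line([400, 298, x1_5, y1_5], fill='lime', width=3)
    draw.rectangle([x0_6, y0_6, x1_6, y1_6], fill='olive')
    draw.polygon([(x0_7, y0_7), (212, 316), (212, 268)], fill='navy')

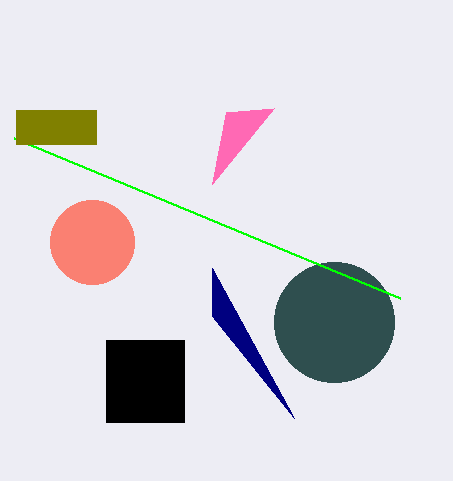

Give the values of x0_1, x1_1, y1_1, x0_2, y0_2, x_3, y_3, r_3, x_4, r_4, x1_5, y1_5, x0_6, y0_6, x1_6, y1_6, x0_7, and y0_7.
x0_1 = 106; x1_1 = 184; y1_1 = 422; x0_2 = 226; y0_2 = 112; x_3 = 334; y_3 = 322; r_3 = 60; x_4 = 92; r_4 = 42; x1_5 = 14; y1_5 = 138; x0_6 = 16; y0_6 = 110; x1_6 = 96; y1_6 = 144; x0_7 = 294; y0_7 = 418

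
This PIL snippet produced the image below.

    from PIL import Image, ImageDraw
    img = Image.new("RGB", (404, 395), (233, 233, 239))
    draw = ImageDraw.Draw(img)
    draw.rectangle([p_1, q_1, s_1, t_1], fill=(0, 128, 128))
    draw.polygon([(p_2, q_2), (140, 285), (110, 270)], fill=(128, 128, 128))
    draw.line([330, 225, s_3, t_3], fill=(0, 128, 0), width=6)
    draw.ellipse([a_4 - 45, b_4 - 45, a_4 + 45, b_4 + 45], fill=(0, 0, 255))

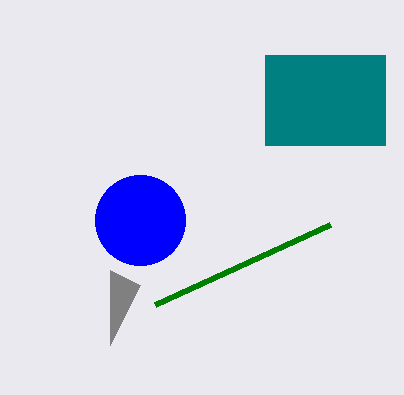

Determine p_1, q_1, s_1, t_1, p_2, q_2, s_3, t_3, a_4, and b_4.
p_1 = 265; q_1 = 55; s_1 = 385; t_1 = 145; p_2 = 110; q_2 = 345; s_3 = 155; t_3 = 305; a_4 = 140; b_4 = 220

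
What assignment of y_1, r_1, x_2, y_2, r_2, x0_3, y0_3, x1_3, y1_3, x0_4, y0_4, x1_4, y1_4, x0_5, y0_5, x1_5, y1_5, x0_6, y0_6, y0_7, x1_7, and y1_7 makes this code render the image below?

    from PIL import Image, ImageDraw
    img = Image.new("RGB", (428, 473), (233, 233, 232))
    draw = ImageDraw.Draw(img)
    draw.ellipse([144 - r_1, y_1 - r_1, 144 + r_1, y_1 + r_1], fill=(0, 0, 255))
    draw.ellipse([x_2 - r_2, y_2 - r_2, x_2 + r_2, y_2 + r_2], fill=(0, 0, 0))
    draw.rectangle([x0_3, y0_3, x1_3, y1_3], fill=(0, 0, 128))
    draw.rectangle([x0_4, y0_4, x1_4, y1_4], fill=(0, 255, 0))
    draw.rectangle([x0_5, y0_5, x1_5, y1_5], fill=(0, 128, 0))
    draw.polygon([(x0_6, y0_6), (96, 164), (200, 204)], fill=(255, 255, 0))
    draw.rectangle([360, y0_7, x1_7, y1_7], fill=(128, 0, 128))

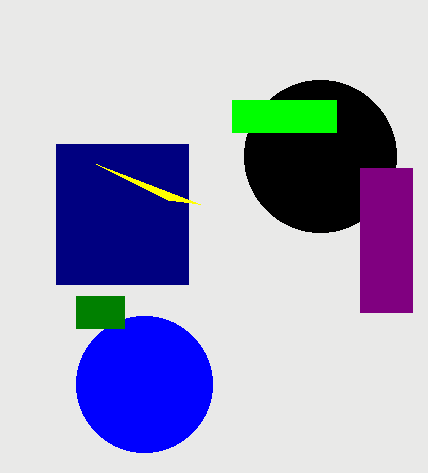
y_1 = 384; r_1 = 68; x_2 = 320; y_2 = 156; r_2 = 76; x0_3 = 56; y0_3 = 144; x1_3 = 188; y1_3 = 284; x0_4 = 232; y0_4 = 100; x1_4 = 336; y1_4 = 132; x0_5 = 76; y0_5 = 296; x1_5 = 124; y1_5 = 328; x0_6 = 168; y0_6 = 200; y0_7 = 168; x1_7 = 412; y1_7 = 312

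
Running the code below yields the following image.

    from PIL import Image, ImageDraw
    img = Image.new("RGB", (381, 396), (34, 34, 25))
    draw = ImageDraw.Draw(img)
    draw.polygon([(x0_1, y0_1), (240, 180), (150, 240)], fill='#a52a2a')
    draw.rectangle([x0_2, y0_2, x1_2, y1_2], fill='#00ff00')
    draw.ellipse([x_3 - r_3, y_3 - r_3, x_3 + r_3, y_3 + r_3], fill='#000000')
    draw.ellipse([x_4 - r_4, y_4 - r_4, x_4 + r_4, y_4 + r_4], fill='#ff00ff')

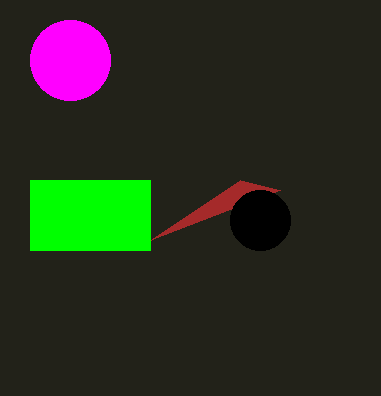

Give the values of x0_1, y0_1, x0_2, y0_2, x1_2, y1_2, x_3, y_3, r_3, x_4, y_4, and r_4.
x0_1 = 280
y0_1 = 190
x0_2 = 30
y0_2 = 180
x1_2 = 150
y1_2 = 250
x_3 = 260
y_3 = 220
r_3 = 30
x_4 = 70
y_4 = 60
r_4 = 40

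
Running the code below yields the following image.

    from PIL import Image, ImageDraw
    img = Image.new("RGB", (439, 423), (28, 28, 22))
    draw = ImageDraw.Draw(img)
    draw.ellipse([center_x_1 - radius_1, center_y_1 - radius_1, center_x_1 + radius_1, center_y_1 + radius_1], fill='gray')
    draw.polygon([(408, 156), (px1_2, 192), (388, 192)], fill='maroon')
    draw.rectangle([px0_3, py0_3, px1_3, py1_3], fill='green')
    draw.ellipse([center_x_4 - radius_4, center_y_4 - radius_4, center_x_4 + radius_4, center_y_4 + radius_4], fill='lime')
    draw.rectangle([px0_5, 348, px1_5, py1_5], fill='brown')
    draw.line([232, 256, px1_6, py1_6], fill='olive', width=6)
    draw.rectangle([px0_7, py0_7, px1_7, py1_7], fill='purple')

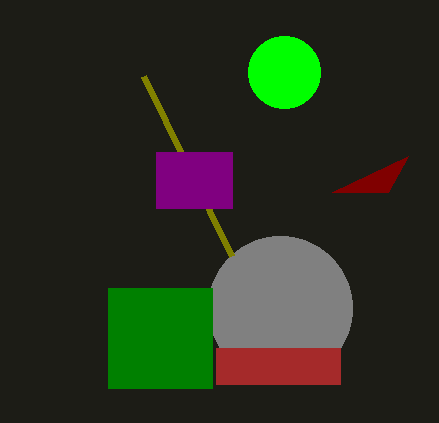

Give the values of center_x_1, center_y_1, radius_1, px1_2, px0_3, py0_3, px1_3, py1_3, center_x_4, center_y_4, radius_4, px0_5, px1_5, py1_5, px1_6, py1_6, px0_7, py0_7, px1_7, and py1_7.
center_x_1 = 280; center_y_1 = 308; radius_1 = 72; px1_2 = 332; px0_3 = 108; py0_3 = 288; px1_3 = 212; py1_3 = 388; center_x_4 = 284; center_y_4 = 72; radius_4 = 36; px0_5 = 216; px1_5 = 340; py1_5 = 384; px1_6 = 144; py1_6 = 76; px0_7 = 156; py0_7 = 152; px1_7 = 232; py1_7 = 208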